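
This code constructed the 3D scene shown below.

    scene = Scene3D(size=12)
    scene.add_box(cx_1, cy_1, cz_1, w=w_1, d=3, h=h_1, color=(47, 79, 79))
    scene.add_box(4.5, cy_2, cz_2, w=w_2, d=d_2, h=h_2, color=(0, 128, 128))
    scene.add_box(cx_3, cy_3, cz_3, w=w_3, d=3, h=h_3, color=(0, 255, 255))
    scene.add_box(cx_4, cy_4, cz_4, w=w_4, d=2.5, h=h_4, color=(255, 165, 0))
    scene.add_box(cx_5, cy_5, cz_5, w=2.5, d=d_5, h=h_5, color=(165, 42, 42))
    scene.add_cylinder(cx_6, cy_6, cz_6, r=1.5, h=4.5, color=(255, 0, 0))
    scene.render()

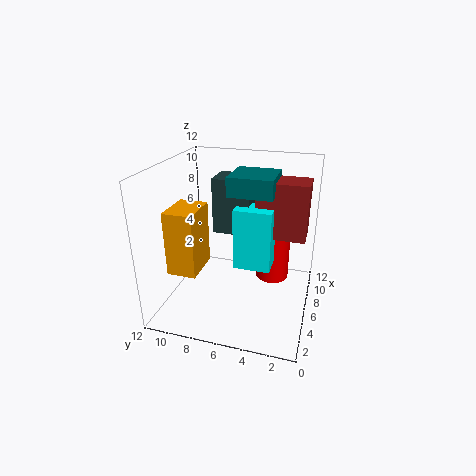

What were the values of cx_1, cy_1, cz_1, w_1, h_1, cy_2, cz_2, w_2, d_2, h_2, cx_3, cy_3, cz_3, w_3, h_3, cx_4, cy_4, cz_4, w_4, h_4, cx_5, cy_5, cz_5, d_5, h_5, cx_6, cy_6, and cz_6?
cx_1 = 5.5, cy_1 = 5, cz_1 = 6.5, w_1 = 2.5, h_1 = 4.5, cy_2 = 3, cz_2 = 10, w_2 = 3.5, d_2 = 3.5, h_2 = 1.5, cx_3 = 4.5, cy_3 = 3, cz_3 = 4, w_3 = 2, h_3 = 5, cx_4 = 3.5, cy_4 = 9, cz_4 = 3, w_4 = 3.5, h_4 = 5.5, cx_5 = 5.5, cy_5 = 0.5, cz_5 = 6.5, d_5 = 4, h_5 = 4.5, cx_6 = 9, cy_6 = 3.5, cz_6 = 1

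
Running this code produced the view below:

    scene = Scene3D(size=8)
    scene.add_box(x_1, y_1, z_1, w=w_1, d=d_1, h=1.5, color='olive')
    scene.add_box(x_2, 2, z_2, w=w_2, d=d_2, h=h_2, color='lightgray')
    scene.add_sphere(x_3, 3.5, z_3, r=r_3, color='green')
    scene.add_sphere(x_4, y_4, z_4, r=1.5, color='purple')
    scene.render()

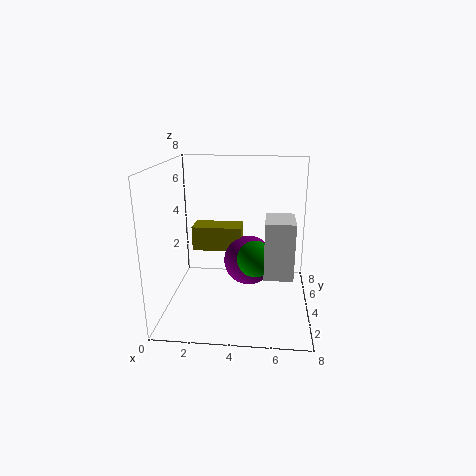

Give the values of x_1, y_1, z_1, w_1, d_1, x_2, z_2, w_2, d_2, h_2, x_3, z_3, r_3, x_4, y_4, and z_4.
x_1 = 1
y_1 = 5.5
z_1 = 2.5
w_1 = 3
d_1 = 1.5
x_2 = 5.5
z_2 = 2.5
w_2 = 1.5
d_2 = 2
h_2 = 3
x_3 = 5
z_3 = 3
r_3 = 1
x_4 = 4.5
y_4 = 5.5
z_4 = 2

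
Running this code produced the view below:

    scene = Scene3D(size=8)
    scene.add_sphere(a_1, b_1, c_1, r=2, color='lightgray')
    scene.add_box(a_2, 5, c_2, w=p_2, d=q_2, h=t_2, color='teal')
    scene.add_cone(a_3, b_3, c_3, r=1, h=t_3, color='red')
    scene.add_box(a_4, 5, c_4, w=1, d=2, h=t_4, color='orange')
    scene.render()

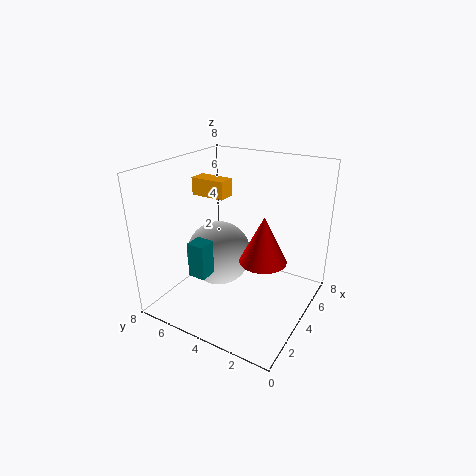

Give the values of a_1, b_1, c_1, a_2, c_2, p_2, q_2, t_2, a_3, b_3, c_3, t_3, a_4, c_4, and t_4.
a_1 = 5
b_1 = 6
c_1 = 2
a_2 = 2
c_2 = 2
p_2 = 1
q_2 = 1
t_2 = 2
a_3 = 1
b_3 = 1
c_3 = 5
t_3 = 2
a_4 = 4
c_4 = 6
t_4 = 1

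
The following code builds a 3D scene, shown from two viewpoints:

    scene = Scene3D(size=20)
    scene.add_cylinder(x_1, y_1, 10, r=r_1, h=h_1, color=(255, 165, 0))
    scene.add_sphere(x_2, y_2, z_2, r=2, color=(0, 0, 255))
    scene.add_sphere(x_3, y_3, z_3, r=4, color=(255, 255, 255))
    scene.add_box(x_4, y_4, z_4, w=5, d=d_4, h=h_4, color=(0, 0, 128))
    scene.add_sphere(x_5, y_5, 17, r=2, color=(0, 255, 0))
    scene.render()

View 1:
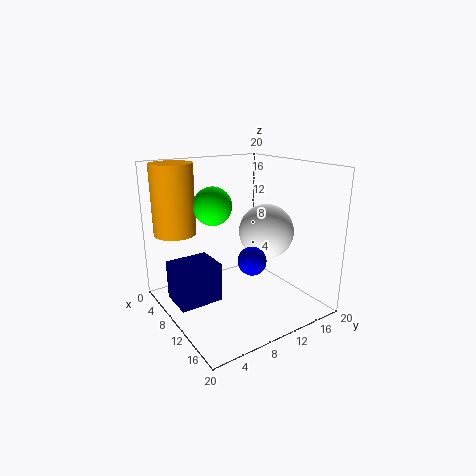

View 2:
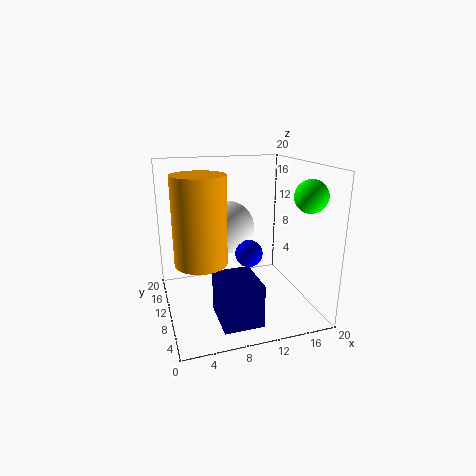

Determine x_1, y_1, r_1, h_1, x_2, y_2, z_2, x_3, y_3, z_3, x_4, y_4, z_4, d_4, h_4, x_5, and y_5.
x_1 = 3.5; y_1 = 3.5; r_1 = 3; h_1 = 10; x_2 = 12; y_2 = 11; z_2 = 7; x_3 = 10; y_3 = 15; z_3 = 10; x_4 = 5.5; y_4 = 1; z_4 = 1.5; d_4 = 6; h_4 = 5.5; x_5 = 16.5; y_5 = 2.5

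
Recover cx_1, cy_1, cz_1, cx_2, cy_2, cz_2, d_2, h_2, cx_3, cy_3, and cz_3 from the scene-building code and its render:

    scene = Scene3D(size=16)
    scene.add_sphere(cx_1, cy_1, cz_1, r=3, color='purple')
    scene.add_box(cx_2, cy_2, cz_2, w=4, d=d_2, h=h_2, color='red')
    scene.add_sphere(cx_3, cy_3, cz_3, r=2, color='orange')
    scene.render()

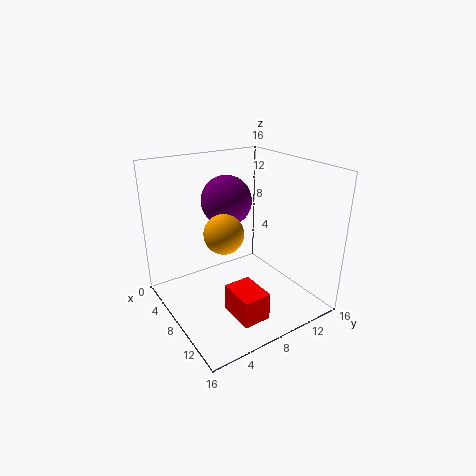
cx_1 = 4, cy_1 = 9, cz_1 = 11, cx_2 = 10, cy_2 = 5, cz_2 = 1, d_2 = 3, h_2 = 3, cx_3 = 10, cy_3 = 5, cz_3 = 10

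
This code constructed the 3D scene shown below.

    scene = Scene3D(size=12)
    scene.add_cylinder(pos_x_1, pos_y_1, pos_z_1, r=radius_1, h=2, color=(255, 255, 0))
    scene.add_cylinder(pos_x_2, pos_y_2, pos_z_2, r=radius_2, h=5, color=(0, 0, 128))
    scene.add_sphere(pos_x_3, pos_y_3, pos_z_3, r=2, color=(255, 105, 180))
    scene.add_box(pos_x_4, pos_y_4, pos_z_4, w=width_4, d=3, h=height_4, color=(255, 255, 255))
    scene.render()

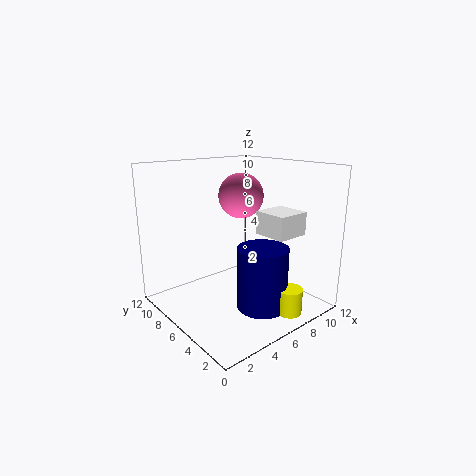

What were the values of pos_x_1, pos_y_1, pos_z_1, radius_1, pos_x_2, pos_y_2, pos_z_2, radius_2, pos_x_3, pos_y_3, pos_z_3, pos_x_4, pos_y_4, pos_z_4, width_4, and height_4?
pos_x_1 = 7; pos_y_1 = 1; pos_z_1 = 1; radius_1 = 1; pos_x_2 = 6; pos_y_2 = 3; pos_z_2 = 1; radius_2 = 2; pos_x_3 = 8; pos_y_3 = 8; pos_z_3 = 9; pos_x_4 = 8; pos_y_4 = 3; pos_z_4 = 6; width_4 = 3; height_4 = 2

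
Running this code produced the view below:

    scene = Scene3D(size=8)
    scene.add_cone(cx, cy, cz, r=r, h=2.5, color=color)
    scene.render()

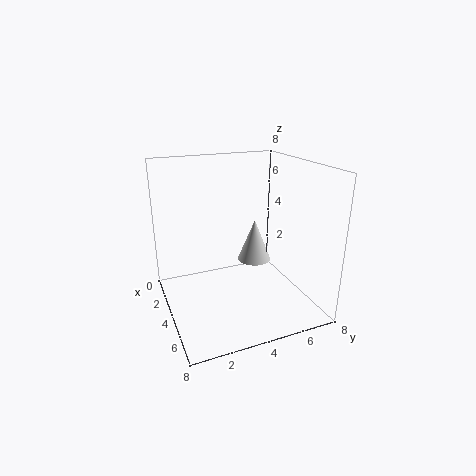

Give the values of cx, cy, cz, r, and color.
cx = 3; cy = 5.5; cz = 2; r = 1; color = 'lightgray'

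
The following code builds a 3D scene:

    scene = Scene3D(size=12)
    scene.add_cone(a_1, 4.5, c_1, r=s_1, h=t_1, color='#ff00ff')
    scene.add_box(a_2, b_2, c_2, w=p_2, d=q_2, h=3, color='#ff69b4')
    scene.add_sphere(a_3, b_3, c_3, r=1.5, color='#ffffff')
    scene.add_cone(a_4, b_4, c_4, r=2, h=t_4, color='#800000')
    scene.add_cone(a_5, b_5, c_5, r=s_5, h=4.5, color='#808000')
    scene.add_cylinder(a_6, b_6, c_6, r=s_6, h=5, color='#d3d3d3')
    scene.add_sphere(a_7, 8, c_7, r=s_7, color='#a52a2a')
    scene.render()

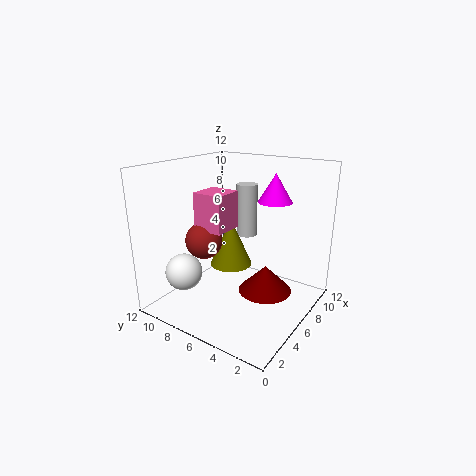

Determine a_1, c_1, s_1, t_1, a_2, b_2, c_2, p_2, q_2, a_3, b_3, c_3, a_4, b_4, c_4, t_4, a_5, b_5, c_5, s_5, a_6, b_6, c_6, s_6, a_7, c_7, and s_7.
a_1 = 9.5
c_1 = 8.5
s_1 = 1.5
t_1 = 2.5
a_2 = 3.5
b_2 = 6
c_2 = 7
p_2 = 2.5
q_2 = 2.5
a_3 = 2.5
b_3 = 9
c_3 = 3.5
a_4 = 4.5
b_4 = 2.5
c_4 = 3
t_4 = 2
a_5 = 8.5
b_5 = 8.5
c_5 = 2
s_5 = 2
a_6 = 10.5
b_6 = 8
c_6 = 4.5
s_6 = 1
a_7 = 4
c_7 = 6
s_7 = 1.5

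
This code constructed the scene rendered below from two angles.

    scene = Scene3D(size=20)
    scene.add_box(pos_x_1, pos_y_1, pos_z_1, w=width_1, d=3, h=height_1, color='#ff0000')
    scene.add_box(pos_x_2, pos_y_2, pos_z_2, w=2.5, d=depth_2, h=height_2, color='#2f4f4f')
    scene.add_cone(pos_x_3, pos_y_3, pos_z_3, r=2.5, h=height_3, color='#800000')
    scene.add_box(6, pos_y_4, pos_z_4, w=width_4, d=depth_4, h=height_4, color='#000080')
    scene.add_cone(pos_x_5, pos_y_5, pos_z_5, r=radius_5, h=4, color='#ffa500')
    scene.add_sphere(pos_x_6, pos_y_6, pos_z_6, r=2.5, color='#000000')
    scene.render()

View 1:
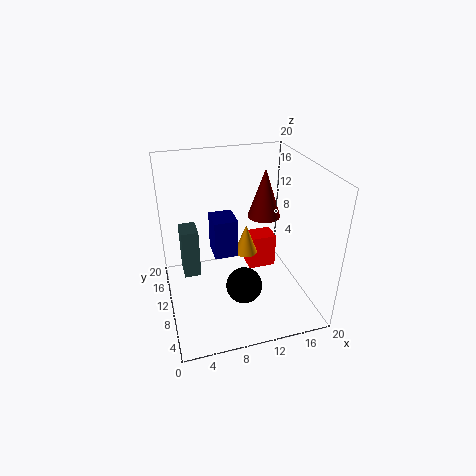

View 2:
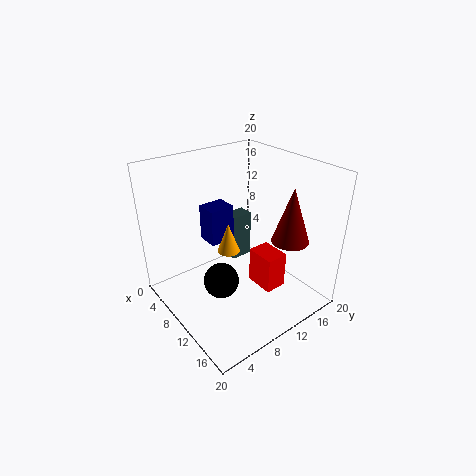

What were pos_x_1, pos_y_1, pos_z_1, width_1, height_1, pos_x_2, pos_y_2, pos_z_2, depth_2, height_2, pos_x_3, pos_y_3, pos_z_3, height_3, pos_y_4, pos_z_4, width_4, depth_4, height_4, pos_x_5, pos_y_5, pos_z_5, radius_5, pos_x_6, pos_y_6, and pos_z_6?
pos_x_1 = 12, pos_y_1 = 10.5, pos_z_1 = 4, width_1 = 4, height_1 = 5, pos_x_2 = 2.5, pos_y_2 = 13, pos_z_2 = 2.5, depth_2 = 3.5, height_2 = 7.5, pos_x_3 = 15.5, pos_y_3 = 14.5, pos_z_3 = 10.5, height_3 = 7.5, pos_y_4 = 6.5, pos_z_4 = 9.5, width_4 = 3, depth_4 = 3.5, height_4 = 5, pos_x_5 = 10.5, pos_y_5 = 8, pos_z_5 = 9, radius_5 = 1.5, pos_x_6 = 10, pos_y_6 = 7, pos_z_6 = 4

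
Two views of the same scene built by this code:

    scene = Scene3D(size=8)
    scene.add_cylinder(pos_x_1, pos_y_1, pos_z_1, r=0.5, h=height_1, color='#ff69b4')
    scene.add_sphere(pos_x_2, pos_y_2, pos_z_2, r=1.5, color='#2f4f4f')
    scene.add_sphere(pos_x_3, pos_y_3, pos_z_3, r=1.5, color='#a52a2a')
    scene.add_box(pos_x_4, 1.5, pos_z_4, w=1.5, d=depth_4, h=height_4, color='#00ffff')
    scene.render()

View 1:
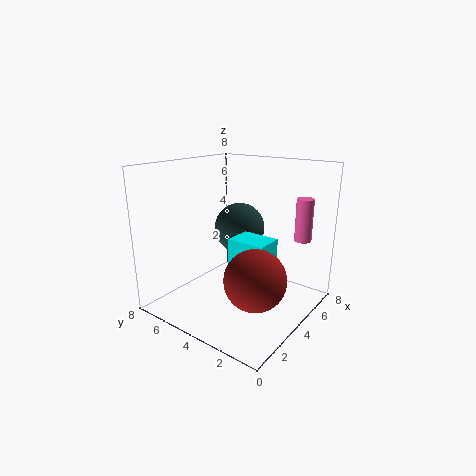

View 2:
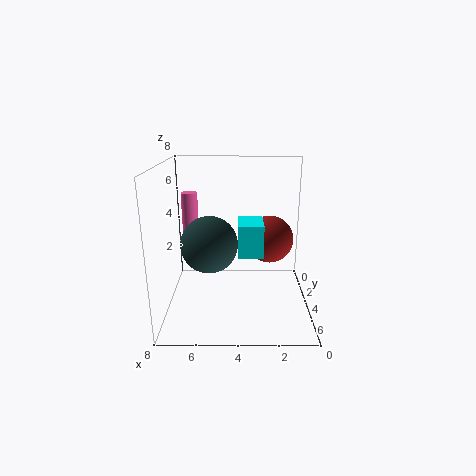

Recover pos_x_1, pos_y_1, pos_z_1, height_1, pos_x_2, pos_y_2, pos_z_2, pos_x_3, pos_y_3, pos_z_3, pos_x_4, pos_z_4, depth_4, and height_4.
pos_x_1 = 7, pos_y_1 = 1.5, pos_z_1 = 3.5, height_1 = 2.5, pos_x_2 = 5.5, pos_y_2 = 5, pos_z_2 = 4, pos_x_3 = 2, pos_y_3 = 1.5, pos_z_3 = 3, pos_x_4 = 2.5, pos_z_4 = 2.5, depth_4 = 2, height_4 = 2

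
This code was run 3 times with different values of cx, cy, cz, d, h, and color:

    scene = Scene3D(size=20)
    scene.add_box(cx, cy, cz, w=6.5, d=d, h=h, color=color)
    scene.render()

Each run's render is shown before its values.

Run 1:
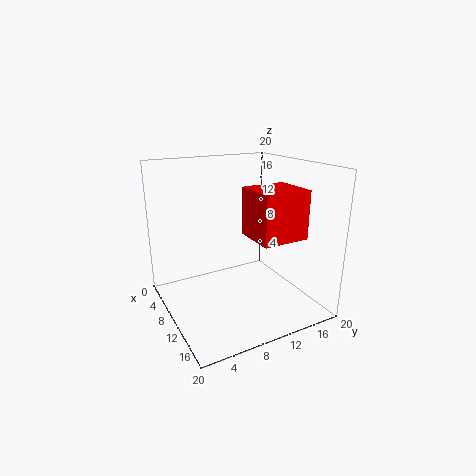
cx = 7.5
cy = 12
cz = 9.5
d = 7
h = 7
color = 'red'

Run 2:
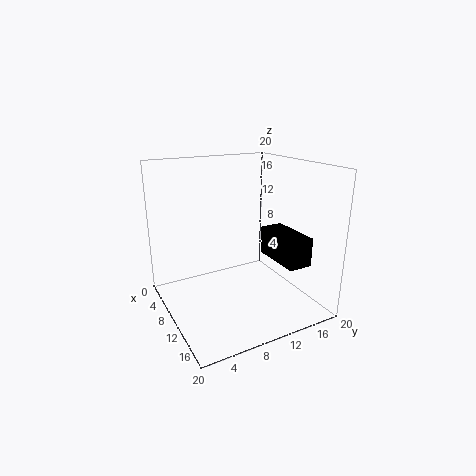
cx = 13.5
cy = 11.5
cz = 9
d = 3
h = 3.5
color = 'black'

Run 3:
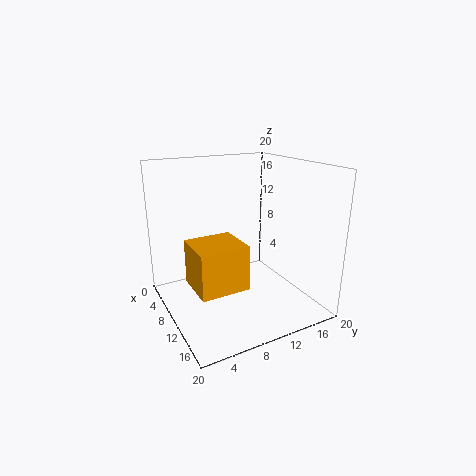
cx = 6
cy = 3.5
cz = 3
d = 7
h = 6.5
color = 'orange'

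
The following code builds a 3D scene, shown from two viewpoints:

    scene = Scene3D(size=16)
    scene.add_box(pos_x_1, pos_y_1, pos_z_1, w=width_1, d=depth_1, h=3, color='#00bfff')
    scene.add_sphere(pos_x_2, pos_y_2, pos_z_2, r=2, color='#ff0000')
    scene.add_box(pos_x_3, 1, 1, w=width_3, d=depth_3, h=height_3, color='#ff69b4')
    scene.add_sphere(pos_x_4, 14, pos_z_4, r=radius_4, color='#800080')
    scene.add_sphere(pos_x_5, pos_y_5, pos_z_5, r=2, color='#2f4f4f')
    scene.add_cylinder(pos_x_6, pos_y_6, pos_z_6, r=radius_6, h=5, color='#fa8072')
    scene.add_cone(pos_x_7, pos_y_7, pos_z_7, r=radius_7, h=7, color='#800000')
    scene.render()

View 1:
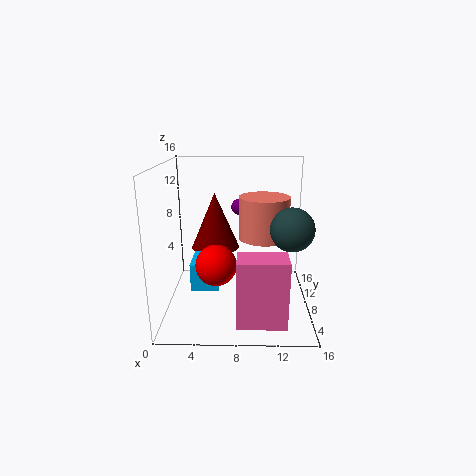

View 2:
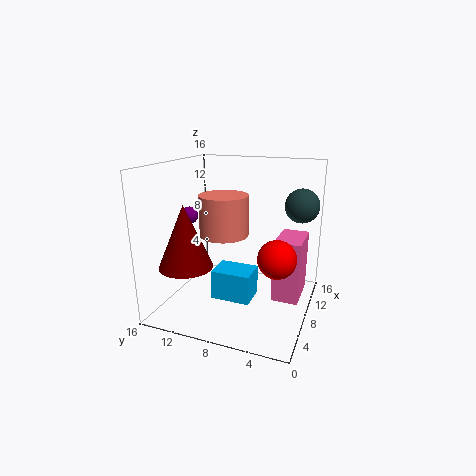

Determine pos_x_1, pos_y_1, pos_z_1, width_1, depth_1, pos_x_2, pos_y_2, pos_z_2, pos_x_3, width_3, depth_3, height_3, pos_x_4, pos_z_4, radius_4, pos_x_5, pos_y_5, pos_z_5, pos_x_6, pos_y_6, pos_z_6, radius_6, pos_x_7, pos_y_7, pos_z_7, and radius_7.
pos_x_1 = 3; pos_y_1 = 5; pos_z_1 = 3; width_1 = 3; depth_1 = 4; pos_x_2 = 6; pos_y_2 = 3; pos_z_2 = 7; pos_x_3 = 8; width_3 = 5; depth_3 = 3; height_3 = 7; pos_x_4 = 8; pos_z_4 = 10; radius_4 = 1; pos_x_5 = 13; pos_y_5 = 2; pos_z_5 = 11; pos_x_6 = 11; pos_y_6 = 11; pos_z_6 = 7; radius_6 = 3; pos_x_7 = 5; pos_y_7 = 13; pos_z_7 = 5; radius_7 = 3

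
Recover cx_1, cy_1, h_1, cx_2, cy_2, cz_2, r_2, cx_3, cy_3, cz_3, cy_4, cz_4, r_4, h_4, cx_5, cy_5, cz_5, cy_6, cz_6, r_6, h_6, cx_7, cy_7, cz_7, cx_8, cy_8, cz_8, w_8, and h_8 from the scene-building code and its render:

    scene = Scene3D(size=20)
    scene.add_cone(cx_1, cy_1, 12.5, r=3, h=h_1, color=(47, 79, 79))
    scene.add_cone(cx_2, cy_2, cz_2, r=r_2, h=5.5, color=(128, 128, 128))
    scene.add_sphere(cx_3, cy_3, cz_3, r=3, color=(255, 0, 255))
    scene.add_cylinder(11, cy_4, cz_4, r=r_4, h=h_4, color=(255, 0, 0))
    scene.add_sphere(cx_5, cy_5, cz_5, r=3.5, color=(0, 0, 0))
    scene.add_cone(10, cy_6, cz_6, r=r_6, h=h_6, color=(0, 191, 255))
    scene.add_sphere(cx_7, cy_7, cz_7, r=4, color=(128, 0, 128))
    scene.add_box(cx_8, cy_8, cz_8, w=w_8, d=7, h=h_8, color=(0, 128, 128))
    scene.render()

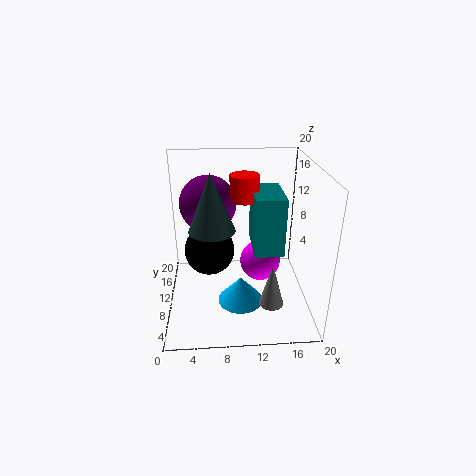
cx_1 = 6.5; cy_1 = 7.5; h_1 = 7.5; cx_2 = 13.5; cy_2 = 2; cz_2 = 5; r_2 = 1.5; cx_3 = 13.5; cy_3 = 12; cz_3 = 5; cy_4 = 11.5; cz_4 = 15; r_4 = 2; h_4 = 3.5; cx_5 = 6; cy_5 = 10.5; cz_5 = 8; cy_6 = 5.5; cz_6 = 3; r_6 = 3; h_6 = 3.5; cx_7 = 6; cy_7 = 13; cz_7 = 14; cx_8 = 12; cy_8 = 7; cz_8 = 8.5; w_8 = 4; h_8 = 8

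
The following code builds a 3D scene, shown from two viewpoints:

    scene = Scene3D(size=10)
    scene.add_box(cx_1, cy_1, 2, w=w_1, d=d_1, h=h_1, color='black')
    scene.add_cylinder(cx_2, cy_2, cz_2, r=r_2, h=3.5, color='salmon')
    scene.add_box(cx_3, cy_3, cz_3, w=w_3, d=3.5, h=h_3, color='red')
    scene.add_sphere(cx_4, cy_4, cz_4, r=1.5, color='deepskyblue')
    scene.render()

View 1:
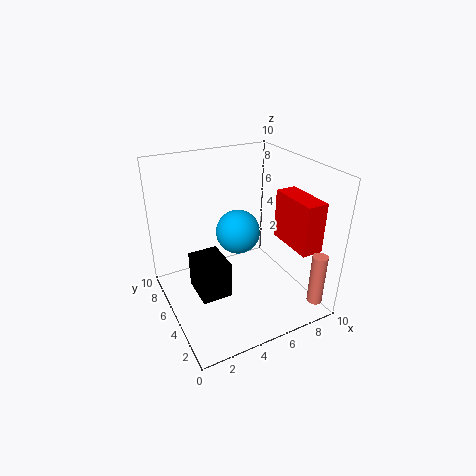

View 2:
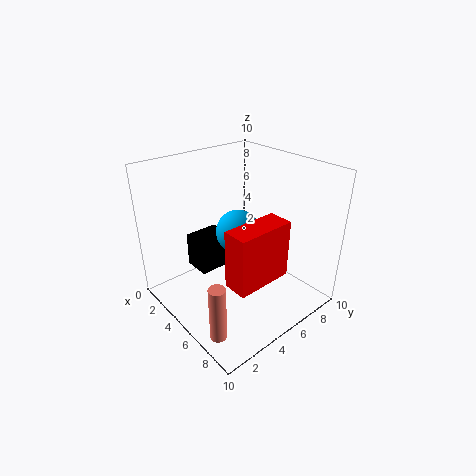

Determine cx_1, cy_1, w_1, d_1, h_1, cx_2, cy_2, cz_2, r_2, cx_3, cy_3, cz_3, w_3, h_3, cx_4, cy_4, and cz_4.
cx_1 = 1.5, cy_1 = 3, w_1 = 2, d_1 = 2.5, h_1 = 2.5, cx_2 = 8.5, cy_2 = 0.5, cz_2 = 1.5, r_2 = 0.5, cx_3 = 8, cy_3 = 1.5, cz_3 = 4.5, w_3 = 1.5, h_3 = 3.5, cx_4 = 5, cy_4 = 5, cz_4 = 5.5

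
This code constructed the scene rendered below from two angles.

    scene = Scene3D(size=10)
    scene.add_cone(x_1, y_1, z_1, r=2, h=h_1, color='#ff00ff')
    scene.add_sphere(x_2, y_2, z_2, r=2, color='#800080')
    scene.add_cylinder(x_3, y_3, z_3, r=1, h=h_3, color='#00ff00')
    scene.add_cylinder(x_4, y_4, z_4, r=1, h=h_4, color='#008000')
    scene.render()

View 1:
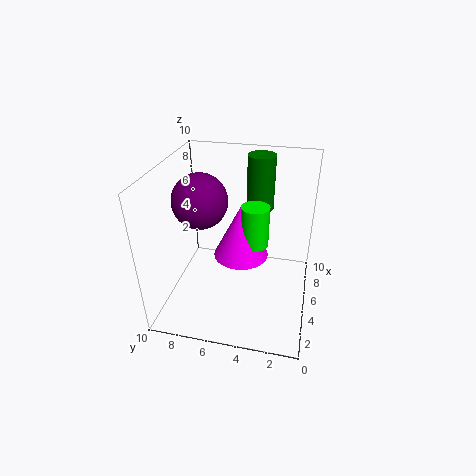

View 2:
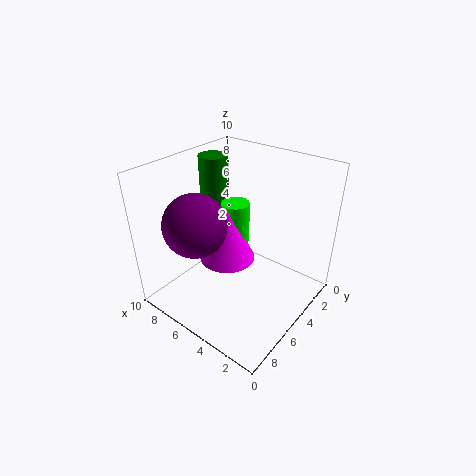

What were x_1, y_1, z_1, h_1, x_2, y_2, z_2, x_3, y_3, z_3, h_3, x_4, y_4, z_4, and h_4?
x_1 = 6, y_1 = 5, z_1 = 3, h_1 = 4, x_2 = 6, y_2 = 8, z_2 = 7, x_3 = 6, y_3 = 4, z_3 = 4, h_3 = 3, x_4 = 8, y_4 = 4, z_4 = 6, h_4 = 4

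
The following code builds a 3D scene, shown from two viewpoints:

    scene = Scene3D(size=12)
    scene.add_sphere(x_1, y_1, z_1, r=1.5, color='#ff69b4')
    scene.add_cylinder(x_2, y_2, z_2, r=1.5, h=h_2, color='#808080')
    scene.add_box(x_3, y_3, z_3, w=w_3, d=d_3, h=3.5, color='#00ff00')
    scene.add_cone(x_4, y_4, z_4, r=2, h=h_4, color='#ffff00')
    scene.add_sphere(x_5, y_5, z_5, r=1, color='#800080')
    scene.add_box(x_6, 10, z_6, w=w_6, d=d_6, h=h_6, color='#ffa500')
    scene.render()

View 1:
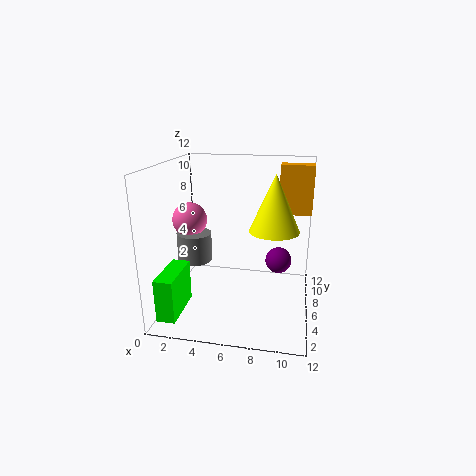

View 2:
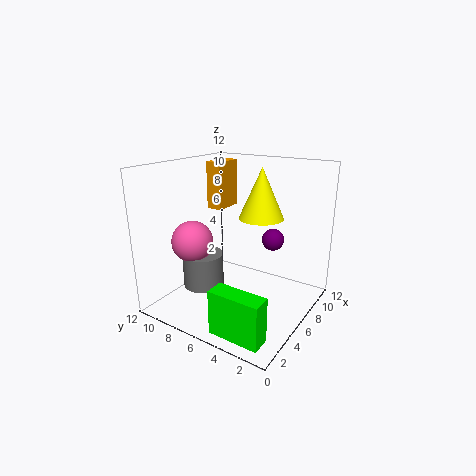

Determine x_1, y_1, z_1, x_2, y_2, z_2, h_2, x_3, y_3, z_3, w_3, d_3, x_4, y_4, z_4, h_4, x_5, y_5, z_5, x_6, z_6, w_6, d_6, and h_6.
x_1 = 1.5
y_1 = 7
z_1 = 7
x_2 = 2
y_2 = 6.5
z_2 = 3.5
h_2 = 2.5
x_3 = 0.5
y_3 = 1
z_3 = 0.5
w_3 = 1.5
d_3 = 4
x_4 = 9
y_4 = 5.5
z_4 = 7
h_4 = 4.5
x_5 = 9.5
y_5 = 4.5
z_5 = 5
x_6 = 9
z_6 = 7
w_6 = 3
d_6 = 1.5
h_6 = 4.5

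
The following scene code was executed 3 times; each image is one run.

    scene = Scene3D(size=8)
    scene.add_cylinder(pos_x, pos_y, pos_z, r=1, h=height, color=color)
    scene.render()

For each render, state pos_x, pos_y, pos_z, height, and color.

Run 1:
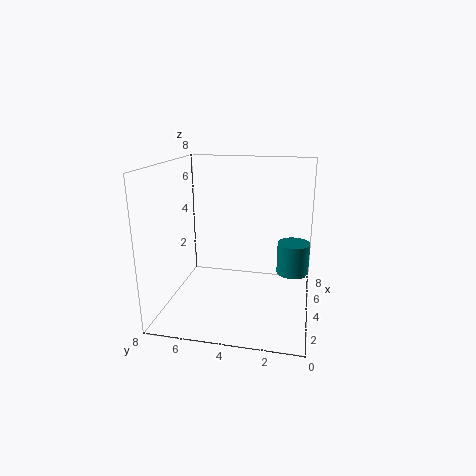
pos_x = 6.5
pos_y = 1
pos_z = 1
height = 2
color = 'teal'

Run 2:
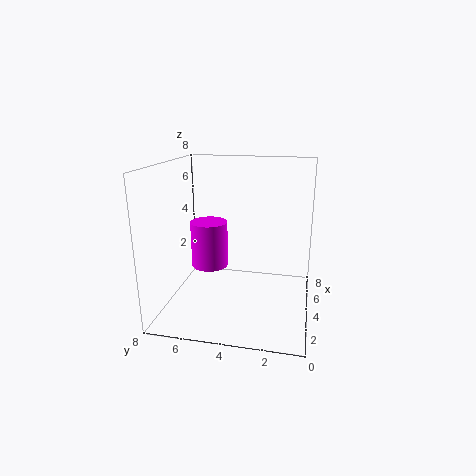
pos_x = 3.5
pos_y = 5.5
pos_z = 2.5
height = 2.5
color = 'magenta'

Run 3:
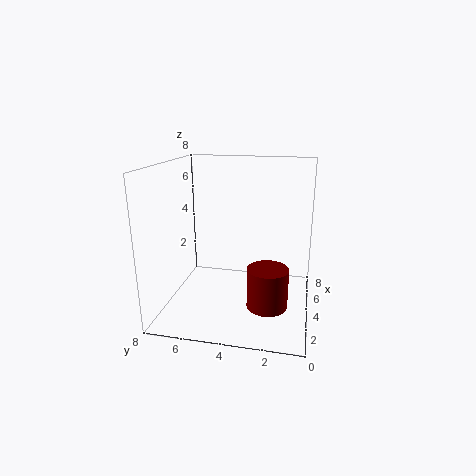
pos_x = 1.5
pos_y = 2
pos_z = 1.5
height = 2
color = 'maroon'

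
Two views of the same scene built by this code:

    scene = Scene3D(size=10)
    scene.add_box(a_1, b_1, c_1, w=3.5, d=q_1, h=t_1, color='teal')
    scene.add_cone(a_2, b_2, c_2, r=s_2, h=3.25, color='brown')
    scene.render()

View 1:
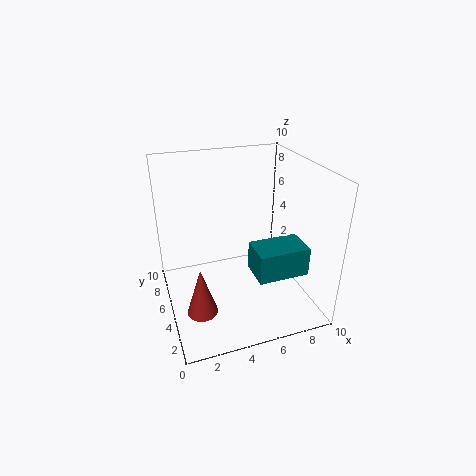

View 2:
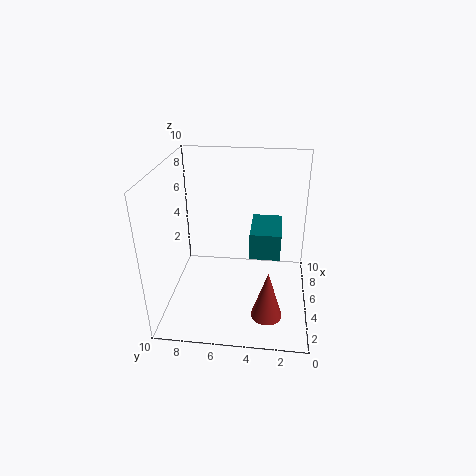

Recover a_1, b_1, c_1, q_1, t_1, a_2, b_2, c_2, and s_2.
a_1 = 5.5; b_1 = 2; c_1 = 3; q_1 = 2.25; t_1 = 2; a_2 = 1.75; b_2 = 2.75; c_2 = 1.25; s_2 = 1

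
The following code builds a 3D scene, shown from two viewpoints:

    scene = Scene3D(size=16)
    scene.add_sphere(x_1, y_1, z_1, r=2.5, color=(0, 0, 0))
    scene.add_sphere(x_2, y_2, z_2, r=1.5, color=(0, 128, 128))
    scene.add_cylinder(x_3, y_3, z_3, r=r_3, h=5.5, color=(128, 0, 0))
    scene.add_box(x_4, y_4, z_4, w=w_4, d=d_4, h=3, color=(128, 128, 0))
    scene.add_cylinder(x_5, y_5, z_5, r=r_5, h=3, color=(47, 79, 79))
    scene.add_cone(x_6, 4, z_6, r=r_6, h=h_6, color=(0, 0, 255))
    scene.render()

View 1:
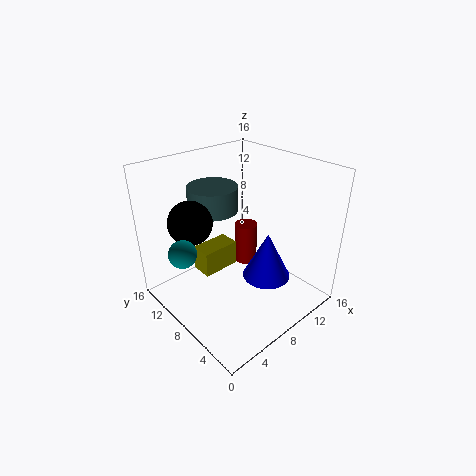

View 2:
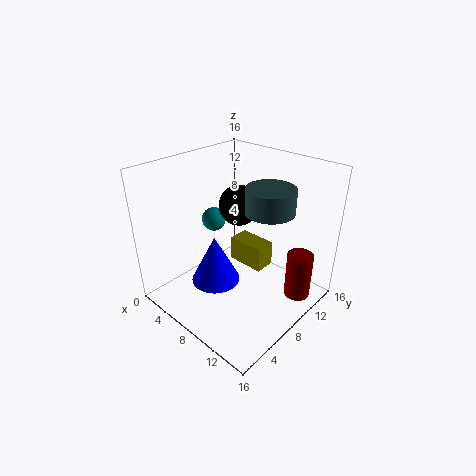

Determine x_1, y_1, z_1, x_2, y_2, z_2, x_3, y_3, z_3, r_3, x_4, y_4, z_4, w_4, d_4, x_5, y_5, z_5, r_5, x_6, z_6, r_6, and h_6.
x_1 = 4.5, y_1 = 12, z_1 = 9.5, x_2 = 2, y_2 = 10, z_2 = 7.5, x_3 = 13.5, y_3 = 12.5, z_3 = 0.5, r_3 = 1.5, x_4 = 5, y_4 = 10, z_4 = 3, w_4 = 4.5, d_4 = 2.5, x_5 = 8.5, y_5 = 13, z_5 = 9.5, r_5 = 3, x_6 = 8.5, z_6 = 5, r_6 = 2.5, h_6 = 5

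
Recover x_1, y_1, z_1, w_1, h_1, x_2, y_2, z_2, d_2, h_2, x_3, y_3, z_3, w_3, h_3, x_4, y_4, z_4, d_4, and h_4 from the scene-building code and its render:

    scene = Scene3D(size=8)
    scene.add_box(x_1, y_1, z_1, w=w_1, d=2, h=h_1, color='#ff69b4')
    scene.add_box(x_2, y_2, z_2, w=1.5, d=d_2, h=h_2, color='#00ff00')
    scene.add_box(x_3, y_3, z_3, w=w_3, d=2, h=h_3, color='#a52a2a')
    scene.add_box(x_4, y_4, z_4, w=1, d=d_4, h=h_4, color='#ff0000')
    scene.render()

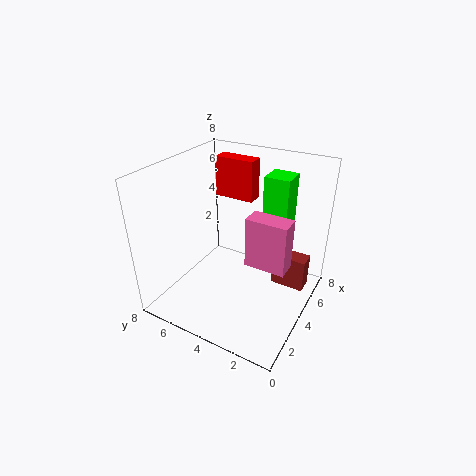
x_1 = 2
y_1 = 0.5
z_1 = 4
w_1 = 1
h_1 = 2.5
x_2 = 6
y_2 = 2
z_2 = 3.5
d_2 = 1.5
h_2 = 3.5
x_3 = 5.5
y_3 = 0.5
z_3 = 0.5
w_3 = 1
h_3 = 2
x_4 = 6.5
y_4 = 4.5
z_4 = 5
d_4 = 2.5
h_4 = 2.5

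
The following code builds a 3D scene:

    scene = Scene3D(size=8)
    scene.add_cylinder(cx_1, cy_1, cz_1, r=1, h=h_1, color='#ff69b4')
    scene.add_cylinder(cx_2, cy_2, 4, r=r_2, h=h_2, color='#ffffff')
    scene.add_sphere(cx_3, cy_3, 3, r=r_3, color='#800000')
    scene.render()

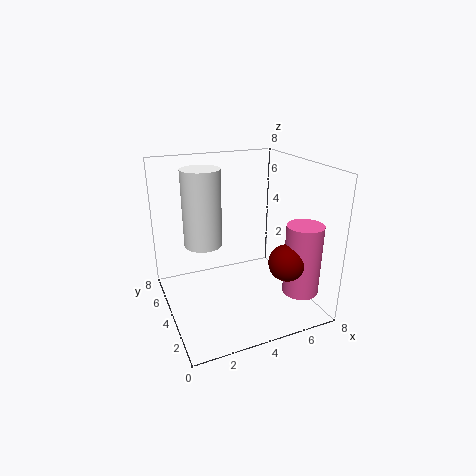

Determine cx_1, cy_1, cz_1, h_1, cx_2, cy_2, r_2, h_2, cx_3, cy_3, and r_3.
cx_1 = 7, cy_1 = 2, cz_1 = 1, h_1 = 4, cx_2 = 2, cy_2 = 4, r_2 = 1, h_2 = 4, cx_3 = 6, cy_3 = 2, r_3 = 1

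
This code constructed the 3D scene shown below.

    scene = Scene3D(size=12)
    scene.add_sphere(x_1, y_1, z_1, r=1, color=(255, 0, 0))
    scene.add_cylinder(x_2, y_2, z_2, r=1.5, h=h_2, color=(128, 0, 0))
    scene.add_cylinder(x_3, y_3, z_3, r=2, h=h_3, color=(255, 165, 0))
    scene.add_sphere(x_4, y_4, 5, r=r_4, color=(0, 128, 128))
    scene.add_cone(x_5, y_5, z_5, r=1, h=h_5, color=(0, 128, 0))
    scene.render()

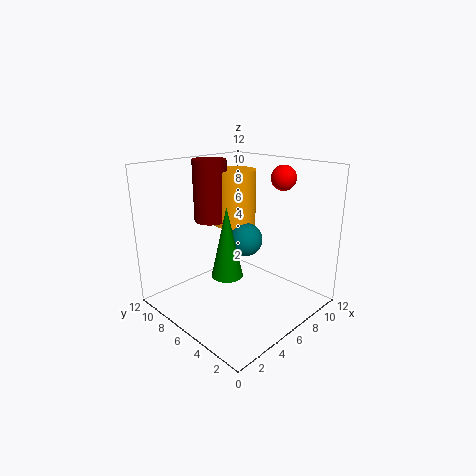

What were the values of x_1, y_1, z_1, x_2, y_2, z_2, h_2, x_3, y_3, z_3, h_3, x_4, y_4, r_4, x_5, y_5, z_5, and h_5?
x_1 = 8.5; y_1 = 3.5; z_1 = 11; x_2 = 6.5; y_2 = 10; z_2 = 6.5; h_2 = 5.5; x_3 = 8.5; y_3 = 9; z_3 = 6; h_3 = 5; x_4 = 8; y_4 = 7; r_4 = 1.5; x_5 = 1; y_5 = 2; z_5 = 6; h_5 = 4.5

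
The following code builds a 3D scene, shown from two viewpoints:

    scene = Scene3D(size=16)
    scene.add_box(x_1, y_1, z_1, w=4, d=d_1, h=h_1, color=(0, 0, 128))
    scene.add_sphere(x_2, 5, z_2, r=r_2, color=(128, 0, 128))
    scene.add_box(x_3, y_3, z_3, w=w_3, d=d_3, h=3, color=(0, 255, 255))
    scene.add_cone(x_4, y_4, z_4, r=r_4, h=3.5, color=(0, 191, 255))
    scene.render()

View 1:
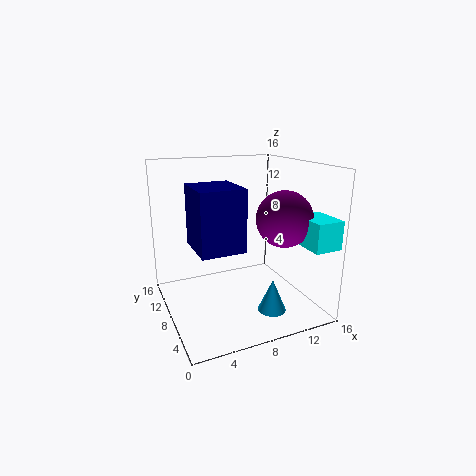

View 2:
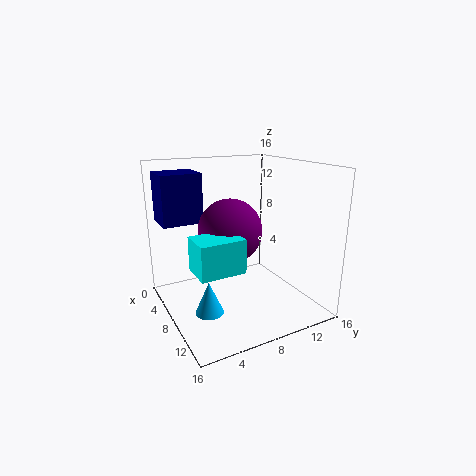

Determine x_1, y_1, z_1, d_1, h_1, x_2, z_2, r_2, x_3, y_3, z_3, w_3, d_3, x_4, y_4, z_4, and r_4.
x_1 = 1.5, y_1 = 0.5, z_1 = 9.5, d_1 = 4.5, h_1 = 5.5, x_2 = 12, z_2 = 10.5, r_2 = 3, x_3 = 13, y_3 = 0.5, z_3 = 8, w_3 = 3, d_3 = 4, x_4 = 10, y_4 = 3.5, z_4 = 1, r_4 = 1.5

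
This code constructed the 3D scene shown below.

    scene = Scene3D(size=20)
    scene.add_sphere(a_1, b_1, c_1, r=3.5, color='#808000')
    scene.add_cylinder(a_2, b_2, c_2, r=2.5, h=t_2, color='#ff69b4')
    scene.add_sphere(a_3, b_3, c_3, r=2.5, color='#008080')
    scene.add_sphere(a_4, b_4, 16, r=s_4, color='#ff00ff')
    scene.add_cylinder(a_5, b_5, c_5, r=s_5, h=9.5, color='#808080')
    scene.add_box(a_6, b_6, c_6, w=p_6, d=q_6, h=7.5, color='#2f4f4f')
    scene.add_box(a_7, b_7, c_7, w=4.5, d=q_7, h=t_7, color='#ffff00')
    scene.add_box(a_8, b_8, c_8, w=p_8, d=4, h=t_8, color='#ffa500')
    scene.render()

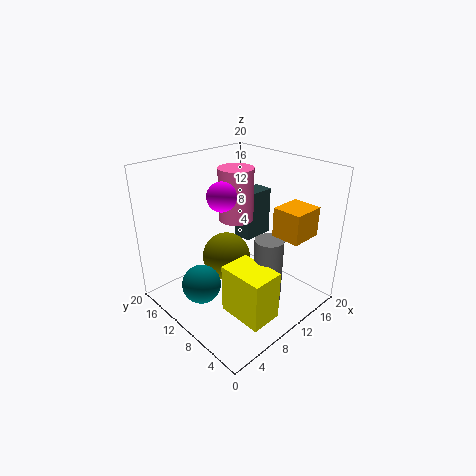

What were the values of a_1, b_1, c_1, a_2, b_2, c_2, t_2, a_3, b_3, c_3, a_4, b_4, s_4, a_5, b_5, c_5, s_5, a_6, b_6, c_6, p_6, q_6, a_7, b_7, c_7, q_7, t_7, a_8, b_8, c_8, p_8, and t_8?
a_1 = 10, b_1 = 12.5, c_1 = 6, a_2 = 12, b_2 = 12.5, c_2 = 11.5, t_2 = 7.5, a_3 = 3, b_3 = 9.5, c_3 = 6, a_4 = 8.5, b_4 = 11.5, s_4 = 2, a_5 = 12, b_5 = 6, c_5 = 1, s_5 = 2, a_6 = 15, b_6 = 13, c_6 = 6.5, p_6 = 5, q_6 = 3, a_7 = 6, b_7 = 2.5, c_7 = 0.5, q_7 = 6.5, t_7 = 7, a_8 = 12.5, b_8 = 2, c_8 = 11, p_8 = 4.5, t_8 = 4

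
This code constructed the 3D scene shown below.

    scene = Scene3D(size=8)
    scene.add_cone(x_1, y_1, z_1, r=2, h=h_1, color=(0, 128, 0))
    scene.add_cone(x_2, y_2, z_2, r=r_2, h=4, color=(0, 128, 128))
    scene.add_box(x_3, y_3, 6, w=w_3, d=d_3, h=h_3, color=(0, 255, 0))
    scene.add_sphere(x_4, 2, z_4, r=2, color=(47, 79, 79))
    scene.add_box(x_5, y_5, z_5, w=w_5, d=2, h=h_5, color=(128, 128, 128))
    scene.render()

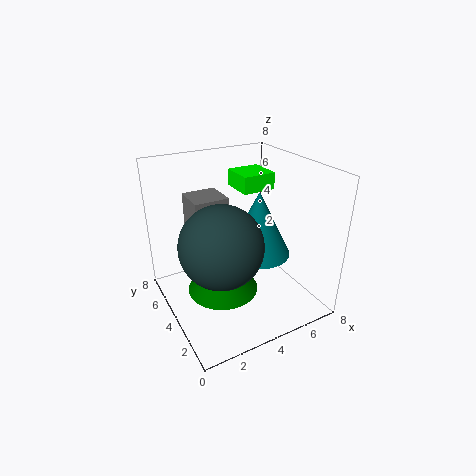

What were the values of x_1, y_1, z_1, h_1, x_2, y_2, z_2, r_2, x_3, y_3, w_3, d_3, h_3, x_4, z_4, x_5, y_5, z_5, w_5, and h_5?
x_1 = 3, y_1 = 4, z_1 = 1, h_1 = 2, x_2 = 6, y_2 = 5, z_2 = 2, r_2 = 2, x_3 = 5, y_3 = 5, w_3 = 2, d_3 = 2, h_3 = 1, x_4 = 2, z_4 = 5, x_5 = 2, y_5 = 5, z_5 = 4, w_5 = 2, h_5 = 2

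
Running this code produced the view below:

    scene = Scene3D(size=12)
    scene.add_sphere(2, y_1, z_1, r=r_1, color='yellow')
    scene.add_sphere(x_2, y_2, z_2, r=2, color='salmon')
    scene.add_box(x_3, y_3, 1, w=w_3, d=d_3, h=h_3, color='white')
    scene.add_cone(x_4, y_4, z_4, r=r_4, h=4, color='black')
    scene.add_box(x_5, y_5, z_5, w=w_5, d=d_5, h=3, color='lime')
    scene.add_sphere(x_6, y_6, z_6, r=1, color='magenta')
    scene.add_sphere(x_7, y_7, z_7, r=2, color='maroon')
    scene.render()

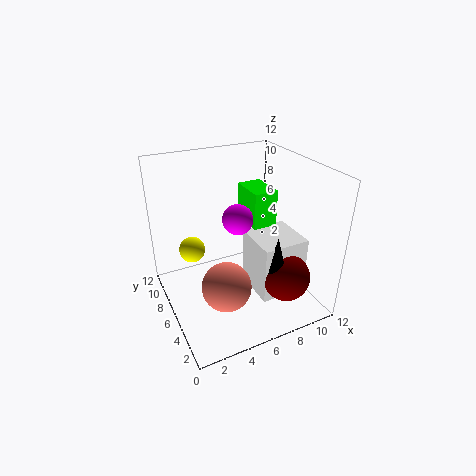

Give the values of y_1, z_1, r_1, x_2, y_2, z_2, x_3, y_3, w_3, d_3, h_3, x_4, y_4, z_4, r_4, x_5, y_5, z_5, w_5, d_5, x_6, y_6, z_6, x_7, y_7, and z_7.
y_1 = 6, z_1 = 6, r_1 = 1, x_2 = 4, y_2 = 4, z_2 = 3, x_3 = 7, y_3 = 3, w_3 = 4, d_3 = 4, h_3 = 5, x_4 = 8, y_4 = 3, z_4 = 3, r_4 = 1, x_5 = 7, y_5 = 5, z_5 = 7, w_5 = 2, d_5 = 3, x_6 = 4, y_6 = 2, z_6 = 10, x_7 = 9, y_7 = 3, z_7 = 3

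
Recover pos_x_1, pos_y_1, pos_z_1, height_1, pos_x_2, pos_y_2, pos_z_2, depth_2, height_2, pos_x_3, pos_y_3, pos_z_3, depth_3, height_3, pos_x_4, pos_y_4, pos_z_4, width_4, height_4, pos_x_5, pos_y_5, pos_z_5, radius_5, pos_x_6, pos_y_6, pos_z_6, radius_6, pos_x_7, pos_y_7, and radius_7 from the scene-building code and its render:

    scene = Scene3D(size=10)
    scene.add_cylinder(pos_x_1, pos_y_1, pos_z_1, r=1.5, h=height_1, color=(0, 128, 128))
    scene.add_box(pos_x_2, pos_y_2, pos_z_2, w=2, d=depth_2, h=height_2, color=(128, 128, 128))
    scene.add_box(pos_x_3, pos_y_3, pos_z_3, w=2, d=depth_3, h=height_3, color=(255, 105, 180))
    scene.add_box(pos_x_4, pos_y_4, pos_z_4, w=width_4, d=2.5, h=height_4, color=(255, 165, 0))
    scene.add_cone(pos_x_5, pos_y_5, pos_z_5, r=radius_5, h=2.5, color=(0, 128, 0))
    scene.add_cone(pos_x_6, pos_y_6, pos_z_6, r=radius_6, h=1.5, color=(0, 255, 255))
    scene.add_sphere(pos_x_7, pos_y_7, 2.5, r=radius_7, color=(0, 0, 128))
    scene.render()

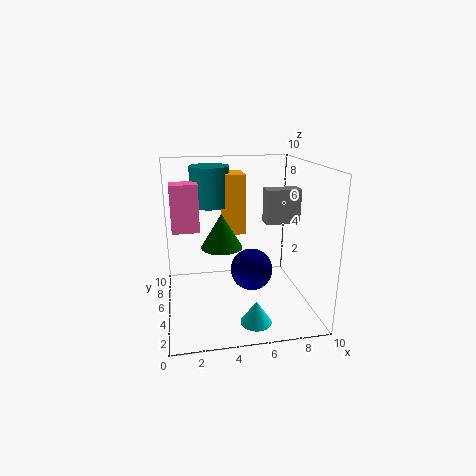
pos_x_1 = 3.5; pos_y_1 = 8.5; pos_z_1 = 6.5; height_1 = 3; pos_x_2 = 6; pos_y_2 = 1.5; pos_z_2 = 7; depth_2 = 1; height_2 = 2; pos_x_3 = 0.5; pos_y_3 = 6.5; pos_z_3 = 5; depth_3 = 1.5; height_3 = 3.5; pos_x_4 = 4.5; pos_y_4 = 7; pos_z_4 = 4.5; width_4 = 1.5; height_4 = 4.5; pos_x_5 = 4; pos_y_5 = 6; pos_z_5 = 4; radius_5 = 1.5; pos_x_6 = 5.5; pos_y_6 = 1.5; pos_z_6 = 0.5; radius_6 = 1; pos_x_7 = 6; pos_y_7 = 5; radius_7 = 1.5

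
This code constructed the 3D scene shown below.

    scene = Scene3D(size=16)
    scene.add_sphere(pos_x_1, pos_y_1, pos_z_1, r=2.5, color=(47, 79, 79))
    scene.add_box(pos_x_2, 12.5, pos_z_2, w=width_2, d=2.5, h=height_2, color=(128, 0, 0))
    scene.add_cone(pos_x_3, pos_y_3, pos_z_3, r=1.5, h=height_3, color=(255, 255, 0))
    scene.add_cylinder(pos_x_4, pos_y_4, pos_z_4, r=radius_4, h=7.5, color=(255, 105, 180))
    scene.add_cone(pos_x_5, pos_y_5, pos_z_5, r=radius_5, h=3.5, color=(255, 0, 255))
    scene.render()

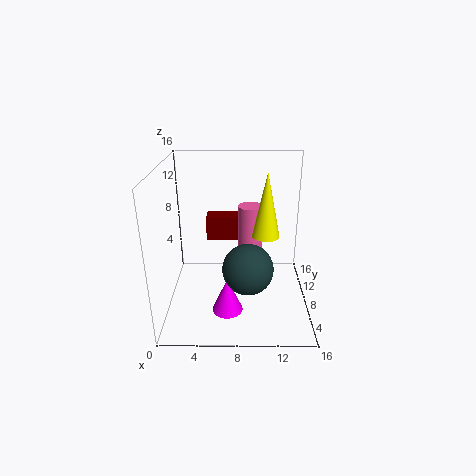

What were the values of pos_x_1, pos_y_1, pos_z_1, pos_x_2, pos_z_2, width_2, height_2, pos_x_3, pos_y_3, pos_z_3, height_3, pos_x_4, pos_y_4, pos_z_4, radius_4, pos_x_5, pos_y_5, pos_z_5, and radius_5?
pos_x_1 = 9; pos_y_1 = 3; pos_z_1 = 7; pos_x_2 = 4; pos_z_2 = 5.5; width_2 = 5; height_2 = 3; pos_x_3 = 11; pos_y_3 = 7.5; pos_z_3 = 8.5; height_3 = 7; pos_x_4 = 9.5; pos_y_4 = 11.5; pos_z_4 = 3; radius_4 = 1.5; pos_x_5 = 7; pos_y_5 = 2; pos_z_5 = 3; radius_5 = 1.5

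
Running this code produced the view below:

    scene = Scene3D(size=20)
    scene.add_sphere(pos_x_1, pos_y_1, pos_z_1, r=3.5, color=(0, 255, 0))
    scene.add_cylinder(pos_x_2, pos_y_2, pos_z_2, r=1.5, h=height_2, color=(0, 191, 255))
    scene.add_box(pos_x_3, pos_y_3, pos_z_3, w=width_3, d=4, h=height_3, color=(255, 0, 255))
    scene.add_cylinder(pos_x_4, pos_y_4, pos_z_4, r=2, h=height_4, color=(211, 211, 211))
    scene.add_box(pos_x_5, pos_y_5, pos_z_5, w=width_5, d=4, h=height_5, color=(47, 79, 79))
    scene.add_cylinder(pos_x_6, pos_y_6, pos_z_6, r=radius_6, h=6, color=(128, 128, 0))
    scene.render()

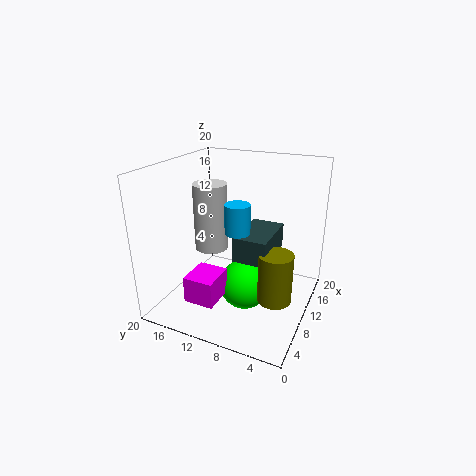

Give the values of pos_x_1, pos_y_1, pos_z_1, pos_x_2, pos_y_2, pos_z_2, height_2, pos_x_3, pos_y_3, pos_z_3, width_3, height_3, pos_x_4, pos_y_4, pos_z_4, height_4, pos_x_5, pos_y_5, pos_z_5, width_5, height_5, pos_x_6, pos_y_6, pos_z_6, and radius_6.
pos_x_1 = 9; pos_y_1 = 8.5; pos_z_1 = 3.5; pos_x_2 = 4.5; pos_y_2 = 7.5; pos_z_2 = 13.5; height_2 = 3.5; pos_x_3 = 2; pos_y_3 = 10; pos_z_3 = 3.5; width_3 = 4.5; height_3 = 3.5; pos_x_4 = 4.5; pos_y_4 = 11; pos_z_4 = 11; height_4 = 8; pos_x_5 = 3; pos_y_5 = 3.5; pos_z_5 = 10.5; width_5 = 6.5; height_5 = 3; pos_x_6 = 4; pos_y_6 = 2.5; pos_z_6 = 6; radius_6 = 2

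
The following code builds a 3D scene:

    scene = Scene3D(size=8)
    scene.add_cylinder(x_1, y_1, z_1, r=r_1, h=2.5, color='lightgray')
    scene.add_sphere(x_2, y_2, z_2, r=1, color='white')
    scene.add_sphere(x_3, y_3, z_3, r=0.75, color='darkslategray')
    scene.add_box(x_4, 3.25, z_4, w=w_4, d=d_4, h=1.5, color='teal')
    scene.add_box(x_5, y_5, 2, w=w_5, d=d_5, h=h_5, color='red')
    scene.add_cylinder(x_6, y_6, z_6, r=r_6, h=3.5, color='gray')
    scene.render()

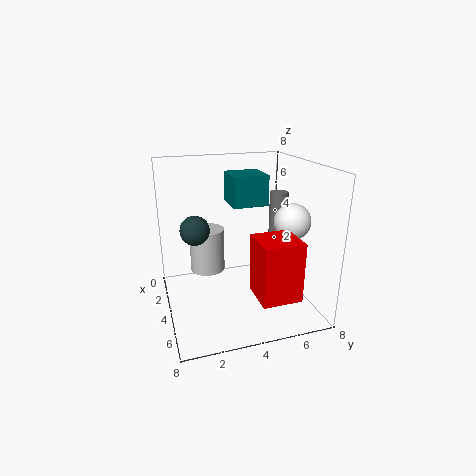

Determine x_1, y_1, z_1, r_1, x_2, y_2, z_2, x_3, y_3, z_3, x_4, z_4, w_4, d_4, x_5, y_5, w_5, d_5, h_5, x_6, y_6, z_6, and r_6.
x_1 = 2.75
y_1 = 2.5
z_1 = 1.75
r_1 = 1
x_2 = 5
y_2 = 6.75
z_2 = 5
x_3 = 4.75
y_3 = 1.5
z_3 = 5
x_4 = 4
z_4 = 6.25
w_4 = 1.75
d_4 = 1.75
x_5 = 6
y_5 = 4
w_5 = 2
d_5 = 2
h_5 = 3
x_6 = 4.25
y_6 = 6.25
z_6 = 3
r_6 = 0.5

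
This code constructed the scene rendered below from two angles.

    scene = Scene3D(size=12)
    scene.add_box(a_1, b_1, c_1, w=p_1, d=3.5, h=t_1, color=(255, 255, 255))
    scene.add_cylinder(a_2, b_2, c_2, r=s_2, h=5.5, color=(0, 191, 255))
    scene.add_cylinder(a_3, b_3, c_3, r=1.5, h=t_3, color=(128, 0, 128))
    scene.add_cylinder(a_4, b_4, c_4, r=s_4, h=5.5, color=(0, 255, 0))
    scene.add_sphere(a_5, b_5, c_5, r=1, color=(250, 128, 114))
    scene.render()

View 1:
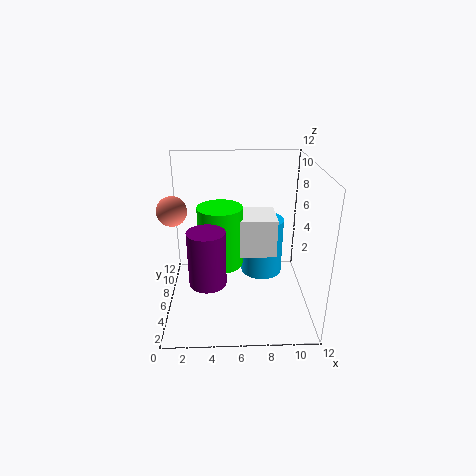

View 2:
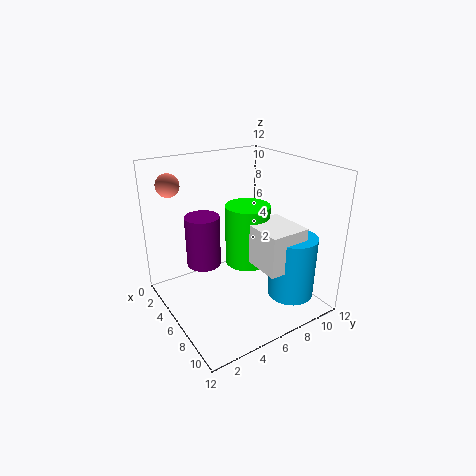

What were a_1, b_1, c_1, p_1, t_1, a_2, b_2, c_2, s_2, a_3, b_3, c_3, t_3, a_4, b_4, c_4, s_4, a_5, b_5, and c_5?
a_1 = 5.5
b_1 = 7
c_1 = 3.5
p_1 = 4
t_1 = 3.5
a_2 = 8.5
b_2 = 10
c_2 = 0.5
s_2 = 2
a_3 = 3.5
b_3 = 4
c_3 = 3
t_3 = 4.5
a_4 = 4.5
b_4 = 8
c_4 = 2.5
s_4 = 2
a_5 = 1.5
b_5 = 2
c_5 = 10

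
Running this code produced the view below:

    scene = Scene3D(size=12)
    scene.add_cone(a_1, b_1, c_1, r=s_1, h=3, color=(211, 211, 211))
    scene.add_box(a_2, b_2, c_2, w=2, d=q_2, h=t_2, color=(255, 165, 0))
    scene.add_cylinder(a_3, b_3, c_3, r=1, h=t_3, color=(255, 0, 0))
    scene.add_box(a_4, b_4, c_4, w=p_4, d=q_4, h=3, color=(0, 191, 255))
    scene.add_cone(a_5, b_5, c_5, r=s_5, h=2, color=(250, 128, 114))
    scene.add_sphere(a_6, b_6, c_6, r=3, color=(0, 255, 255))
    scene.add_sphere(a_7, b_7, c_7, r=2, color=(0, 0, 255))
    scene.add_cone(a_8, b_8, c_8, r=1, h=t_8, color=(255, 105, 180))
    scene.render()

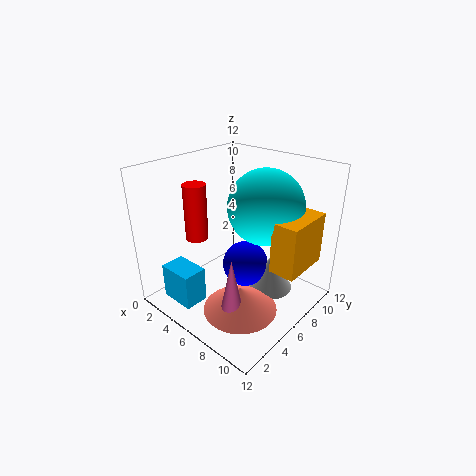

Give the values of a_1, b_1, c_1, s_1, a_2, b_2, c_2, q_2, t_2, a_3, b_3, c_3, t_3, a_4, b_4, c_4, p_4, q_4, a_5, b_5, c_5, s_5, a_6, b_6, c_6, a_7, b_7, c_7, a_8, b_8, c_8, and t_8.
a_1 = 8; b_1 = 8; c_1 = 1; s_1 = 2; a_2 = 10; b_2 = 5; c_2 = 5; q_2 = 4; t_2 = 4; a_3 = 2; b_3 = 5; c_3 = 5; t_3 = 5; a_4 = 2; b_4 = 1; c_4 = 1; p_4 = 3; q_4 = 2; a_5 = 8; b_5 = 4; c_5 = 1; s_5 = 3; a_6 = 8; b_6 = 7; c_6 = 9; a_7 = 6; b_7 = 7; c_7 = 3; a_8 = 8; b_8 = 3; c_8 = 1; t_8 = 5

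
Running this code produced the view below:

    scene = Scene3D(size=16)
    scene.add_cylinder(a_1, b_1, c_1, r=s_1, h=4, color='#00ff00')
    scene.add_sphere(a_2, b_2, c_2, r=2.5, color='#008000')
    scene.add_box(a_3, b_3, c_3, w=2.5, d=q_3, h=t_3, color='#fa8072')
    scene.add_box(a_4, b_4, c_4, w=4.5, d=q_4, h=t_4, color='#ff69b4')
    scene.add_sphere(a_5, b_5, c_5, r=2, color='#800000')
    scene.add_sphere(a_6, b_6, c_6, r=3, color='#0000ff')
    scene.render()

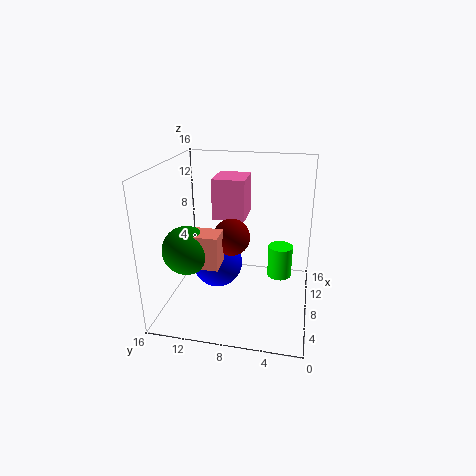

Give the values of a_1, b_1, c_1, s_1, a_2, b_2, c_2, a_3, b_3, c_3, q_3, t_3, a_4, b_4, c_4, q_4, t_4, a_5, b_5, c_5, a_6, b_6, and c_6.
a_1 = 12; b_1 = 3.5; c_1 = 1.5; s_1 = 1.5; a_2 = 4; b_2 = 12.5; c_2 = 8; a_3 = 3; b_3 = 9; c_3 = 6.5; q_3 = 4.5; t_3 = 3.5; a_4 = 11.5; b_4 = 8; c_4 = 8.5; q_4 = 4; t_4 = 5; a_5 = 7; b_5 = 8.5; c_5 = 8.5; a_6 = 10; b_6 = 11; c_6 = 3.5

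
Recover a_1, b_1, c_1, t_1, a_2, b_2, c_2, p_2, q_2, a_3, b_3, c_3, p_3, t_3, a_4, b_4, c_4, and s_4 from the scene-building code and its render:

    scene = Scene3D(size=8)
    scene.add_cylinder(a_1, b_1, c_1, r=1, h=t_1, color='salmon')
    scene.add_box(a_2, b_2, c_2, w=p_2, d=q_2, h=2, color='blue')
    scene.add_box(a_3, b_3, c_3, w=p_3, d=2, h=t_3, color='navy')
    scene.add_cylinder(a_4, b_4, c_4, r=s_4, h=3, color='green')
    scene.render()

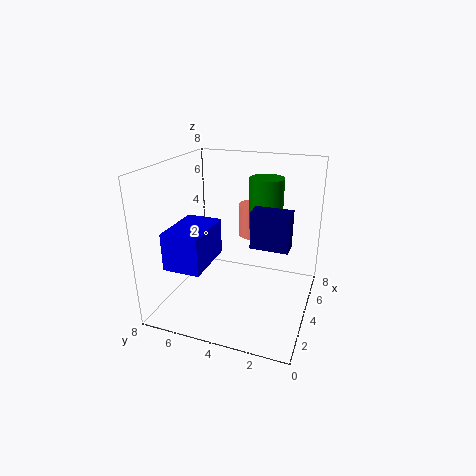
a_1 = 7, b_1 = 4, c_1 = 3, t_1 = 2, a_2 = 1, b_2 = 5, c_2 = 3, p_2 = 3, q_2 = 2, a_3 = 3, b_3 = 1, c_3 = 4, p_3 = 1, t_3 = 2, a_4 = 6, b_4 = 3, c_4 = 4, s_4 = 1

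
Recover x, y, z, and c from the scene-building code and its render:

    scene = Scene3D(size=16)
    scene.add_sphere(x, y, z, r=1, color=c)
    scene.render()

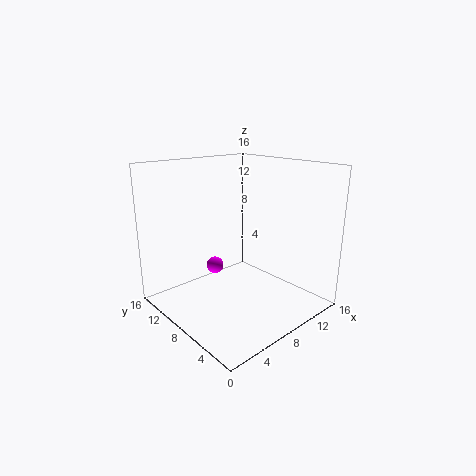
x = 7; y = 11; z = 4; c = 'magenta'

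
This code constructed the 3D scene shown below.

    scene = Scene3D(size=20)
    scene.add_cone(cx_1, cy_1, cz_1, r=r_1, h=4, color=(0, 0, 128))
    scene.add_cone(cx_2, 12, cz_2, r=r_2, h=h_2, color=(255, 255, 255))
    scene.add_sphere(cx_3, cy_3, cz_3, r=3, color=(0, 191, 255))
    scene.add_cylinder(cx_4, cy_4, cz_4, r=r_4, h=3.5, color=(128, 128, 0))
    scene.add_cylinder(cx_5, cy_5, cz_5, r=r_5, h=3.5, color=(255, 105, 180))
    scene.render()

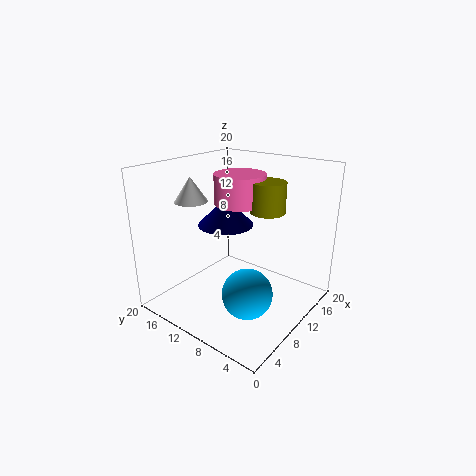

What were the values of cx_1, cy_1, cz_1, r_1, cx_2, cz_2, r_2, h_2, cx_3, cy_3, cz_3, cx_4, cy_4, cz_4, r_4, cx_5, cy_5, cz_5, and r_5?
cx_1 = 11, cy_1 = 13, cz_1 = 11, r_1 = 4, cx_2 = 3.5, cz_2 = 16.5, r_2 = 2, h_2 = 3, cx_3 = 4, cy_3 = 4, cz_3 = 6.5, cx_4 = 7, cy_4 = 3.5, cz_4 = 16, r_4 = 2, cx_5 = 6.5, cy_5 = 7, cz_5 = 16.5, r_5 = 3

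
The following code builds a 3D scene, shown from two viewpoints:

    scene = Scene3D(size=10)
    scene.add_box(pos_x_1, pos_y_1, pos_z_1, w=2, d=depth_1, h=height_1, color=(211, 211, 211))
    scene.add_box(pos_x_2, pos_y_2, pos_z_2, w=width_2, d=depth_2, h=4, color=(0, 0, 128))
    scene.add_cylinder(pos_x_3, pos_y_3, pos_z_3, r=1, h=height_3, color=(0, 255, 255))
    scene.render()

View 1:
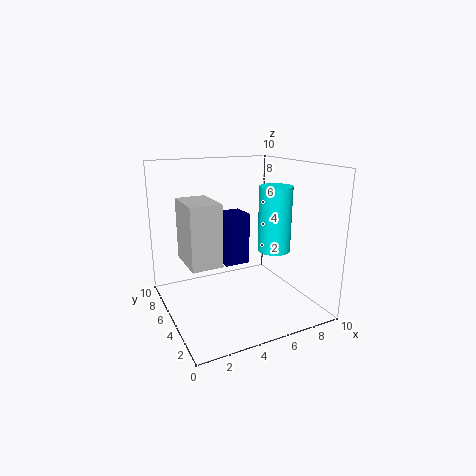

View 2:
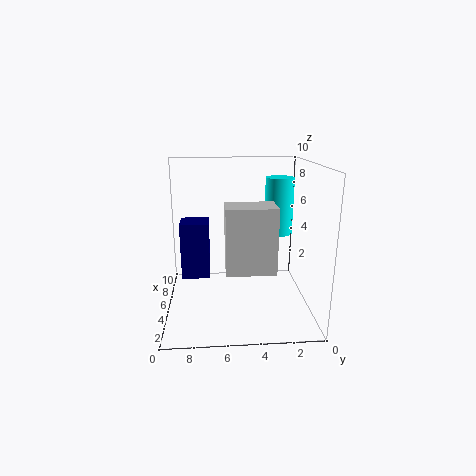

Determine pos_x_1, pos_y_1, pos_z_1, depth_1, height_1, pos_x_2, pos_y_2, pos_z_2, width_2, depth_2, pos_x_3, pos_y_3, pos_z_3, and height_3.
pos_x_1 = 1; pos_y_1 = 3; pos_z_1 = 4; depth_1 = 3; height_1 = 4; pos_x_2 = 5; pos_y_2 = 7; pos_z_2 = 2; width_2 = 2; depth_2 = 2; pos_x_3 = 6; pos_y_3 = 2; pos_z_3 = 5; height_3 = 4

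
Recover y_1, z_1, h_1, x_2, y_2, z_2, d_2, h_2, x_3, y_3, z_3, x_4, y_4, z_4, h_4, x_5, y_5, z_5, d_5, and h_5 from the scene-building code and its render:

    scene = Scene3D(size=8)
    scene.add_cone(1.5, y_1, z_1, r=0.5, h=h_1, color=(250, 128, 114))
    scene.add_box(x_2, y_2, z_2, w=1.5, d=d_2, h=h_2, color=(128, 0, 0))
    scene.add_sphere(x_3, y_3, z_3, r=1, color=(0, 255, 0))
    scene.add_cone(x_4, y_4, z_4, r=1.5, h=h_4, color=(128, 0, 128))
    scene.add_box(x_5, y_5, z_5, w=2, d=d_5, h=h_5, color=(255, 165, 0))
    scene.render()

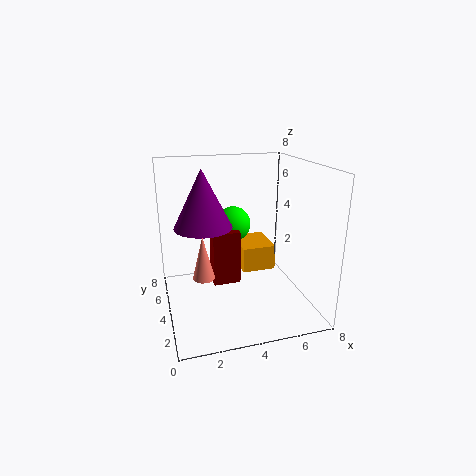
y_1 = 1, z_1 = 3.5, h_1 = 2, x_2 = 2.5, y_2 = 3.5, z_2 = 1.5, d_2 = 1, h_2 = 3, x_3 = 4, y_3 = 5, z_3 = 4.5, x_4 = 2, y_4 = 3.5, z_4 = 5, h_4 = 3, x_5 = 4.5, y_5 = 4.5, z_5 = 1.5, d_5 = 2.5, h_5 = 1.5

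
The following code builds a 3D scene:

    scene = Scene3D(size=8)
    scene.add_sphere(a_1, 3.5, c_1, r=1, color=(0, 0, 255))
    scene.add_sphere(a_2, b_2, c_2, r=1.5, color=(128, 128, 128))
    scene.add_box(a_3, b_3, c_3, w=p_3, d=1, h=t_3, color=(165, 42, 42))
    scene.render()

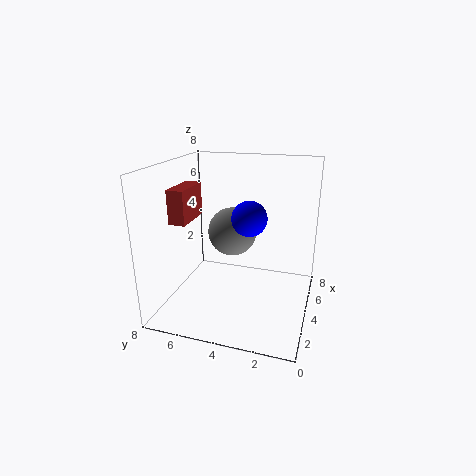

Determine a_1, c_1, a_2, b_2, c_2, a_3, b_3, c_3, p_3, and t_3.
a_1 = 4.5
c_1 = 5
a_2 = 6
b_2 = 5
c_2 = 3.5
a_3 = 3.5
b_3 = 7
c_3 = 4.5
p_3 = 2.5
t_3 = 2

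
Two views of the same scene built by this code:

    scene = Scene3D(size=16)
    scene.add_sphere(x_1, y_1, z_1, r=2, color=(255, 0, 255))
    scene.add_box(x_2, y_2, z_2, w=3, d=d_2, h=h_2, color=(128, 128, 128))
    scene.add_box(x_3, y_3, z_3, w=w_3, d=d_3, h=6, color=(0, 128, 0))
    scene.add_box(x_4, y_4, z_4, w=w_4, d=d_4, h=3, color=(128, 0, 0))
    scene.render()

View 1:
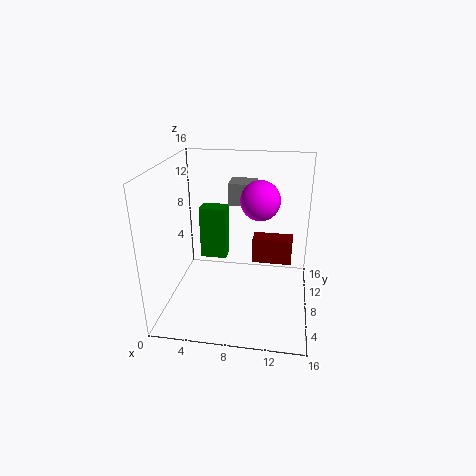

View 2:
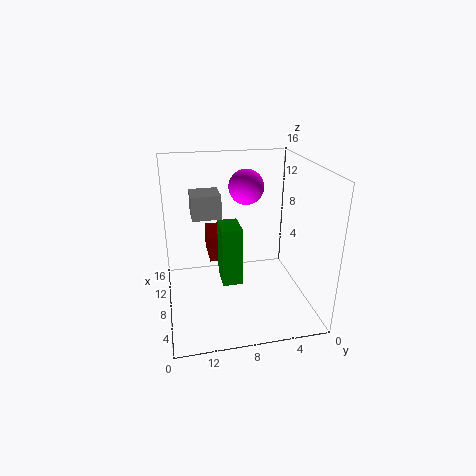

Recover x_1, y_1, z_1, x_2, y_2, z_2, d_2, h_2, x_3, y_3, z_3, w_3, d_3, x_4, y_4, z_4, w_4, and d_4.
x_1 = 10.5
y_1 = 6.5
z_1 = 13
x_2 = 6.5
y_2 = 10
z_2 = 11
d_2 = 3
h_2 = 2.5
x_3 = 3.5
y_3 = 8.5
z_3 = 5
w_3 = 3
d_3 = 2
x_4 = 9.5
y_4 = 9
z_4 = 4.5
w_4 = 4.5
d_4 = 2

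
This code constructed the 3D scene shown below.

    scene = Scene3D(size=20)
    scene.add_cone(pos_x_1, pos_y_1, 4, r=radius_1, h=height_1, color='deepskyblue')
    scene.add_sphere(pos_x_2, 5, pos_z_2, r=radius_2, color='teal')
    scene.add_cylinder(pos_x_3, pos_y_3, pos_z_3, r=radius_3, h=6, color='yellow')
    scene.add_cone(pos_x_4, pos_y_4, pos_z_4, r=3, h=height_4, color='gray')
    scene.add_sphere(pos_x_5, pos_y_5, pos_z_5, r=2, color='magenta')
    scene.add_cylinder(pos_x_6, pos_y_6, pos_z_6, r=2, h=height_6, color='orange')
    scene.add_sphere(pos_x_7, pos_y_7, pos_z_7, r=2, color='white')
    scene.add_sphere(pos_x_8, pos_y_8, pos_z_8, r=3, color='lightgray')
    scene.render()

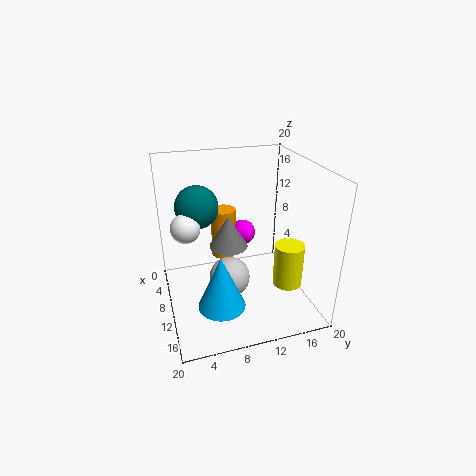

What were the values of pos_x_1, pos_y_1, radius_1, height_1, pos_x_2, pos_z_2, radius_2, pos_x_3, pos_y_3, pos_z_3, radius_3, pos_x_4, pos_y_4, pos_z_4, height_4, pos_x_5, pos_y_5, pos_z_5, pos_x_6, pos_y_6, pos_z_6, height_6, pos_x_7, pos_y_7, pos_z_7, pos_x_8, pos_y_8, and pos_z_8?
pos_x_1 = 16
pos_y_1 = 6
radius_1 = 3
height_1 = 7
pos_x_2 = 7
pos_z_2 = 14
radius_2 = 3
pos_x_3 = 14
pos_y_3 = 16
pos_z_3 = 4
radius_3 = 2
pos_x_4 = 5
pos_y_4 = 10
pos_z_4 = 6
height_4 = 5
pos_x_5 = 3
pos_y_5 = 13
pos_z_5 = 7
pos_x_6 = 2
pos_y_6 = 10
pos_z_6 = 3
height_6 = 8
pos_x_7 = 9
pos_y_7 = 3
pos_z_7 = 12
pos_x_8 = 9
pos_y_8 = 9
pos_z_8 = 3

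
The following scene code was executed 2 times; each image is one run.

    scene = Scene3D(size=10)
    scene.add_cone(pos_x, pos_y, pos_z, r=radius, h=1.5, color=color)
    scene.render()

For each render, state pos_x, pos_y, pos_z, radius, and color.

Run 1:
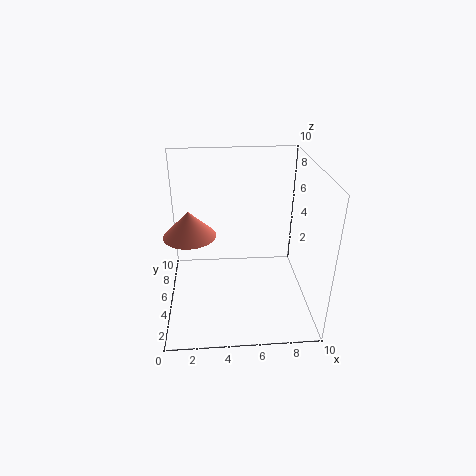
pos_x = 2, pos_y = 2, pos_z = 7, radius = 1.5, color = 'salmon'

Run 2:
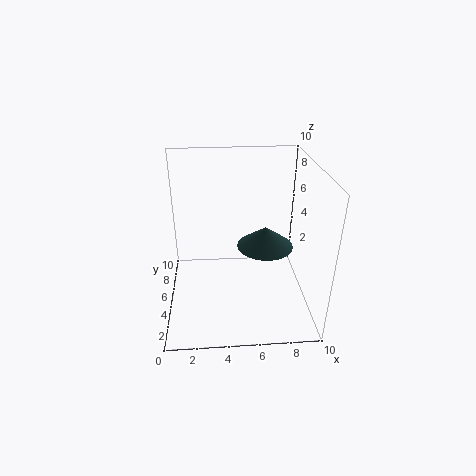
pos_x = 7, pos_y = 5.5, pos_z = 4, radius = 2, color = 'darkslategray'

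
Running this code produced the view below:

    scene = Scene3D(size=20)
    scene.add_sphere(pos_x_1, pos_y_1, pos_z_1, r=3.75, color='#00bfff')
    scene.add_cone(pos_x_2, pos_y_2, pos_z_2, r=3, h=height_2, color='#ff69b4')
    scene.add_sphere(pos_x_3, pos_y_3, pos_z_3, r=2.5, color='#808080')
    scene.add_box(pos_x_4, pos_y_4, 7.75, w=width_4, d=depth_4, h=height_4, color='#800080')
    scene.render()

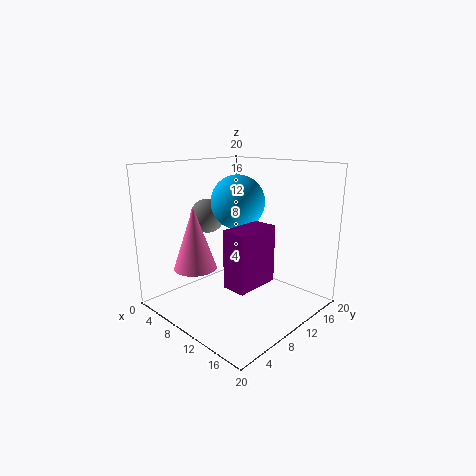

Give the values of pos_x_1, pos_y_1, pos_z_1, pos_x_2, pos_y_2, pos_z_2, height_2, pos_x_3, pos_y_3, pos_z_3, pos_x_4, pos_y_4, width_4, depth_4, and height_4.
pos_x_1 = 9
pos_y_1 = 11
pos_z_1 = 14.75
pos_x_2 = 6
pos_y_2 = 5.5
pos_z_2 = 5.75
height_2 = 8.75
pos_x_3 = 4.25
pos_y_3 = 9.5
pos_z_3 = 12.25
pos_x_4 = 16
pos_y_4 = 1.5
width_4 = 2.75
depth_4 = 5.25
height_4 = 6.5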